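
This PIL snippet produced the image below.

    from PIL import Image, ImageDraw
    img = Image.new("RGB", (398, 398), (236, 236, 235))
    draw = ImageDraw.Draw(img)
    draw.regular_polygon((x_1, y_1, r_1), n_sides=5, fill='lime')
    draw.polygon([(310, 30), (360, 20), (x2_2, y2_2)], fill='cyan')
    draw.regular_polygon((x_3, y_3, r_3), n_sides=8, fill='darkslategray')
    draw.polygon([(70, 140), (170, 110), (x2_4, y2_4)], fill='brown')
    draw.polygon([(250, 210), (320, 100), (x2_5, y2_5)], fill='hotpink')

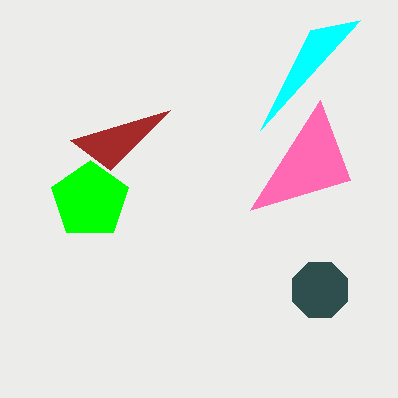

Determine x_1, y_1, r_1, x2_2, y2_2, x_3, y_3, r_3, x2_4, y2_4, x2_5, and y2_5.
x_1 = 90, y_1 = 200, r_1 = 40, x2_2 = 260, y2_2 = 130, x_3 = 320, y_3 = 290, r_3 = 30, x2_4 = 110, y2_4 = 170, x2_5 = 350, y2_5 = 180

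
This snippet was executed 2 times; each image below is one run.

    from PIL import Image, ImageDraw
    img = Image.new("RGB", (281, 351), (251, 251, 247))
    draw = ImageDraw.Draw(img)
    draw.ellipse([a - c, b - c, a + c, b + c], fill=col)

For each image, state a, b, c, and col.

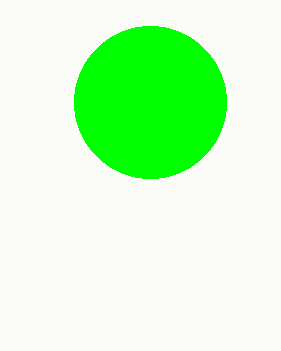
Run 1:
a = 150, b = 102, c = 76, col = 'lime'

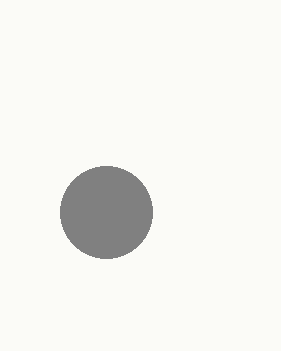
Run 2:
a = 106, b = 212, c = 46, col = 'gray'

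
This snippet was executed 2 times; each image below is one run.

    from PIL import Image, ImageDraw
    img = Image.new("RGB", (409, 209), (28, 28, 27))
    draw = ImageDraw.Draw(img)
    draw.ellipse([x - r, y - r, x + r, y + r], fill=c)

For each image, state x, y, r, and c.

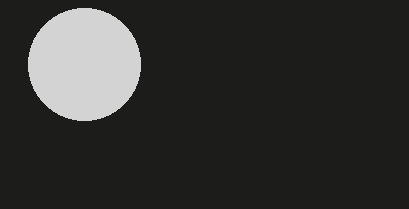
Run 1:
x = 84
y = 64
r = 56
c = 'lightgray'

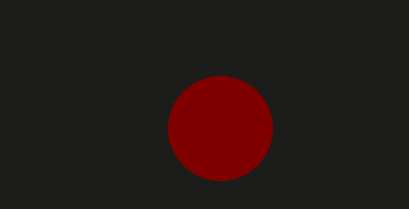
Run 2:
x = 220
y = 128
r = 52
c = 'maroon'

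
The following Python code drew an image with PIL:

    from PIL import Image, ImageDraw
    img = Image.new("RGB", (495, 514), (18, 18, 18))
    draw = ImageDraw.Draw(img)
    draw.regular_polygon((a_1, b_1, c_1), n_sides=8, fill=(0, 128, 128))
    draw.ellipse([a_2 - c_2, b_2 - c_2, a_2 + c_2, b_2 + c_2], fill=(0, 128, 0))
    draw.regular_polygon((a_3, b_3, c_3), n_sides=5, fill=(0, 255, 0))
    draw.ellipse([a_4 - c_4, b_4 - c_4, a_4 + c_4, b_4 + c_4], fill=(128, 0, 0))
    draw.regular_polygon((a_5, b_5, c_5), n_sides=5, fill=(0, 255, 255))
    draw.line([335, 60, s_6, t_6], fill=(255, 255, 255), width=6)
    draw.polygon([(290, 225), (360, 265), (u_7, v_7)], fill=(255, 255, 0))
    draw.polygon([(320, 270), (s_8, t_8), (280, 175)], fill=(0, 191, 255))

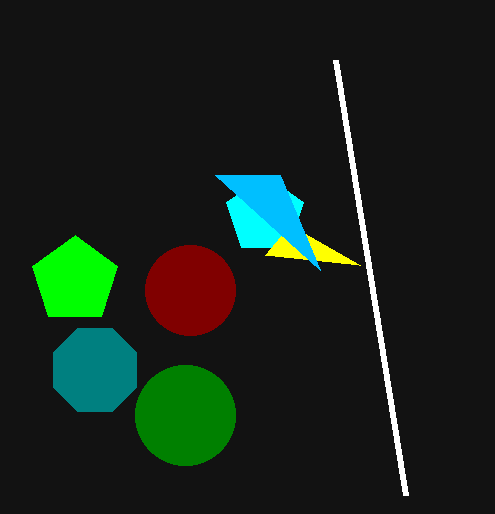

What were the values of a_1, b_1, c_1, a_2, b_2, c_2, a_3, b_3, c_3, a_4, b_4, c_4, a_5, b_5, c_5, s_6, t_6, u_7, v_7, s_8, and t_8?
a_1 = 95
b_1 = 370
c_1 = 45
a_2 = 185
b_2 = 415
c_2 = 50
a_3 = 75
b_3 = 280
c_3 = 45
a_4 = 190
b_4 = 290
c_4 = 45
a_5 = 265
b_5 = 215
c_5 = 40
s_6 = 405
t_6 = 495
u_7 = 265
v_7 = 255
s_8 = 215
t_8 = 175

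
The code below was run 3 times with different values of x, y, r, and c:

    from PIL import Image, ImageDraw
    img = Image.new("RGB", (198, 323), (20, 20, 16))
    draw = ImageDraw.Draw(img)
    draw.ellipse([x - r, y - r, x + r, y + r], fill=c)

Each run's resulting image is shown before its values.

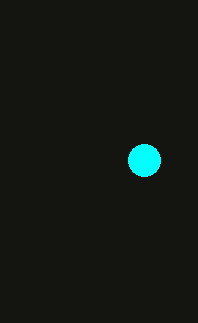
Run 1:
x = 144
y = 160
r = 16
c = 'cyan'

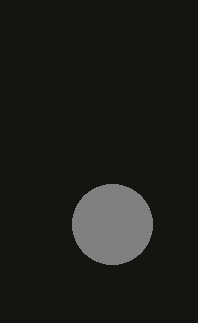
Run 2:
x = 112, y = 224, r = 40, c = 'gray'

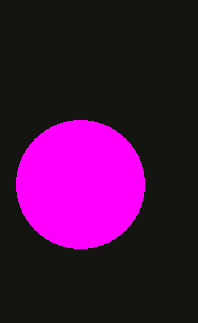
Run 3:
x = 80
y = 184
r = 64
c = 'magenta'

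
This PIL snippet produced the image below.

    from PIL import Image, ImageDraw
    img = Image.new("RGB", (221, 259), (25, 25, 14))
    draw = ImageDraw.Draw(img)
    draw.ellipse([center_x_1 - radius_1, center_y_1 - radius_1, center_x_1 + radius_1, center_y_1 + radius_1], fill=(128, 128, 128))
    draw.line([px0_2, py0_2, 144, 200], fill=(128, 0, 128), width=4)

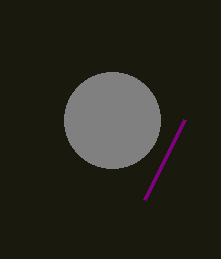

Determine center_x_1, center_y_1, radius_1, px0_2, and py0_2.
center_x_1 = 112
center_y_1 = 120
radius_1 = 48
px0_2 = 184
py0_2 = 120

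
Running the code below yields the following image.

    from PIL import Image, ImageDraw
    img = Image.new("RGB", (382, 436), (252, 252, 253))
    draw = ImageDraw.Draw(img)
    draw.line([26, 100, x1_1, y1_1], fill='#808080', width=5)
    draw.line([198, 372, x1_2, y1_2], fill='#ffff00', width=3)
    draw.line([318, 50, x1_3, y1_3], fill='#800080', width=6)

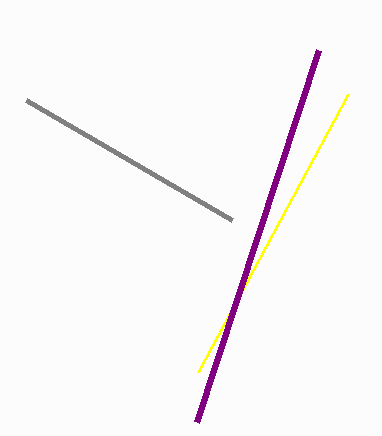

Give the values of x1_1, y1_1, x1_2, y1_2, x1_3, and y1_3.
x1_1 = 232
y1_1 = 220
x1_2 = 348
y1_2 = 94
x1_3 = 196
y1_3 = 422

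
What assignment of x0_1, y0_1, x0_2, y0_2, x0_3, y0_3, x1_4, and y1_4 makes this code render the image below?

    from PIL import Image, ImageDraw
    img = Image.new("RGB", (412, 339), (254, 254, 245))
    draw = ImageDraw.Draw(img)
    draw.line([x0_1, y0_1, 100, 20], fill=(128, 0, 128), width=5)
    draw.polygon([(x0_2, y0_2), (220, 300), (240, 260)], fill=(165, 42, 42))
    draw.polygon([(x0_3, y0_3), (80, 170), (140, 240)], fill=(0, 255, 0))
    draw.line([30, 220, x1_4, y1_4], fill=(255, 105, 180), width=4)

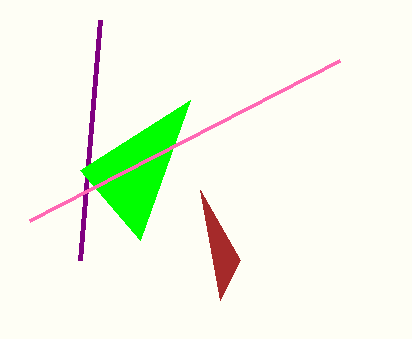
x0_1 = 80; y0_1 = 260; x0_2 = 200; y0_2 = 190; x0_3 = 190; y0_3 = 100; x1_4 = 340; y1_4 = 60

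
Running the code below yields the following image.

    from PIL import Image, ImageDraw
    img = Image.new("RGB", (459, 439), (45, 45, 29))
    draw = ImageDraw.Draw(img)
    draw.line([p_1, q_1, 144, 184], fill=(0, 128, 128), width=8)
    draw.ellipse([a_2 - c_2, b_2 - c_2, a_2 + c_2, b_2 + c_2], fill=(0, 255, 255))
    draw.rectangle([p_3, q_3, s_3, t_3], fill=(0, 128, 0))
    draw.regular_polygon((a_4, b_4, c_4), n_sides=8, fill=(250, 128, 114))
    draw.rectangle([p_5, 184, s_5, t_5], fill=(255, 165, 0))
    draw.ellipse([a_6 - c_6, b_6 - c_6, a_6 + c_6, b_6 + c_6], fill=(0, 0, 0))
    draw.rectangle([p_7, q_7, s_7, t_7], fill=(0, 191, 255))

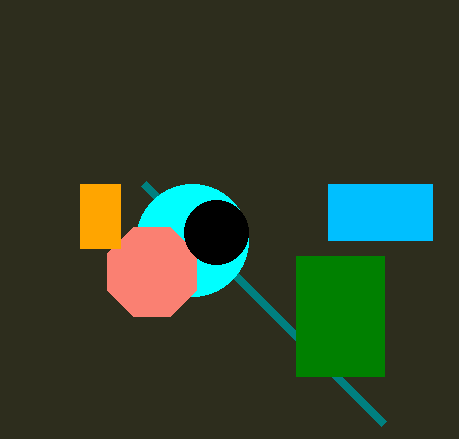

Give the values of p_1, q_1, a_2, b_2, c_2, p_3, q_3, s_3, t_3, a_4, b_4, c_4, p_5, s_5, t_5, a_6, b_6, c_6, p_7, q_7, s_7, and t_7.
p_1 = 384, q_1 = 424, a_2 = 192, b_2 = 240, c_2 = 56, p_3 = 296, q_3 = 256, s_3 = 384, t_3 = 376, a_4 = 152, b_4 = 272, c_4 = 48, p_5 = 80, s_5 = 120, t_5 = 248, a_6 = 216, b_6 = 232, c_6 = 32, p_7 = 328, q_7 = 184, s_7 = 432, t_7 = 240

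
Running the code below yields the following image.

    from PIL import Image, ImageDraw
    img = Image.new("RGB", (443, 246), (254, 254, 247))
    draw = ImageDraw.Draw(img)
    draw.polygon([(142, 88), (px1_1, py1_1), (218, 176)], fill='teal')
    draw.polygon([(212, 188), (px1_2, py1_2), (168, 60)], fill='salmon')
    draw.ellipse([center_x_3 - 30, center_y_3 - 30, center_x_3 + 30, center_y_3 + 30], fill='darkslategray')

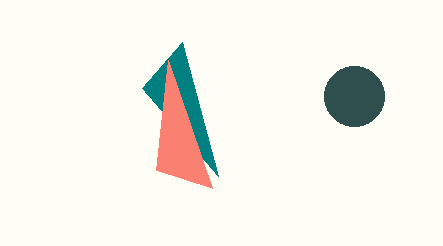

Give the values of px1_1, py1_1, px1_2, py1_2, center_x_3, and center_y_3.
px1_1 = 182
py1_1 = 42
px1_2 = 156
py1_2 = 170
center_x_3 = 354
center_y_3 = 96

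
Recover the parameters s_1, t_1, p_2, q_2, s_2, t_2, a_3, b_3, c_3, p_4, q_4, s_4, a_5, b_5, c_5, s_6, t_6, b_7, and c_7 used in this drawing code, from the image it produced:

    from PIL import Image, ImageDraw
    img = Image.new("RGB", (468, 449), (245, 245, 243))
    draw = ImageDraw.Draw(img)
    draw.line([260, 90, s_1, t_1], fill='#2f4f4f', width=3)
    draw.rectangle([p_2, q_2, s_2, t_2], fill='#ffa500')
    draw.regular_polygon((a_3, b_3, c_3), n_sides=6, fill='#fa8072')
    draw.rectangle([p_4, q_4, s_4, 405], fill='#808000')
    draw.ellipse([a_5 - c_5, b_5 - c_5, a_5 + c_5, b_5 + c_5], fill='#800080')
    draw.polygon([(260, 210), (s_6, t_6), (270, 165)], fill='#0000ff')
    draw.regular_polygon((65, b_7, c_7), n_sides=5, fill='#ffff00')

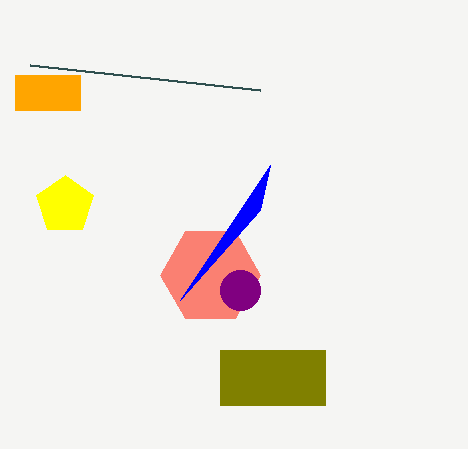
s_1 = 30; t_1 = 65; p_2 = 15; q_2 = 75; s_2 = 80; t_2 = 110; a_3 = 210; b_3 = 275; c_3 = 50; p_4 = 220; q_4 = 350; s_4 = 325; a_5 = 240; b_5 = 290; c_5 = 20; s_6 = 180; t_6 = 300; b_7 = 205; c_7 = 30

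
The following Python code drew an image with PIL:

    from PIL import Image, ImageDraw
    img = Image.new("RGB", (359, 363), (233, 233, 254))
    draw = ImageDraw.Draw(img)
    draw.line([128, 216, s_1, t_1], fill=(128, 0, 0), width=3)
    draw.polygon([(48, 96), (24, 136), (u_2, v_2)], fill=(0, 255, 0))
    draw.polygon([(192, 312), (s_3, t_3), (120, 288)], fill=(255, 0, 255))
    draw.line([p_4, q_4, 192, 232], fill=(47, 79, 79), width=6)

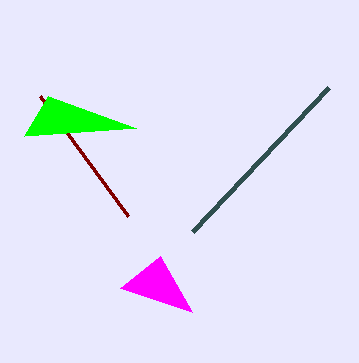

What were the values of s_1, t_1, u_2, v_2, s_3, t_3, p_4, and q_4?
s_1 = 40, t_1 = 96, u_2 = 136, v_2 = 128, s_3 = 160, t_3 = 256, p_4 = 328, q_4 = 88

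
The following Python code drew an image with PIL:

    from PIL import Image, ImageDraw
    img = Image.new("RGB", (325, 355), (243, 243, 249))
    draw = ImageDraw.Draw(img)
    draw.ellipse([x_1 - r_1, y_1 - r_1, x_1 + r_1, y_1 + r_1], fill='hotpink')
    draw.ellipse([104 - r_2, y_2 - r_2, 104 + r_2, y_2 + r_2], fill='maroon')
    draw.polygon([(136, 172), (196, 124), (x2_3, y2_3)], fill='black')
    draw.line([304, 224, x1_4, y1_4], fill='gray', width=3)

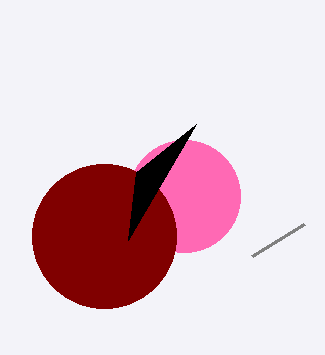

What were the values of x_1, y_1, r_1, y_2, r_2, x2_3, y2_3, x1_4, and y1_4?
x_1 = 184; y_1 = 196; r_1 = 56; y_2 = 236; r_2 = 72; x2_3 = 128; y2_3 = 240; x1_4 = 252; y1_4 = 256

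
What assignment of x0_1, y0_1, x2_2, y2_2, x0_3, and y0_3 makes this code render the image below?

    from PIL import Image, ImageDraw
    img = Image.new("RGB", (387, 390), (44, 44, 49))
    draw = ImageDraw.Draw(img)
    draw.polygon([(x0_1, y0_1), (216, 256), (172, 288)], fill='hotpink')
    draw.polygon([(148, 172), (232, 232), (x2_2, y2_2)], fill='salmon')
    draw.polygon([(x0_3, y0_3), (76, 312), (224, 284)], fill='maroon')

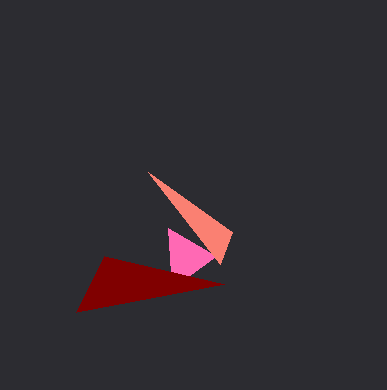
x0_1 = 168, y0_1 = 228, x2_2 = 220, y2_2 = 264, x0_3 = 104, y0_3 = 256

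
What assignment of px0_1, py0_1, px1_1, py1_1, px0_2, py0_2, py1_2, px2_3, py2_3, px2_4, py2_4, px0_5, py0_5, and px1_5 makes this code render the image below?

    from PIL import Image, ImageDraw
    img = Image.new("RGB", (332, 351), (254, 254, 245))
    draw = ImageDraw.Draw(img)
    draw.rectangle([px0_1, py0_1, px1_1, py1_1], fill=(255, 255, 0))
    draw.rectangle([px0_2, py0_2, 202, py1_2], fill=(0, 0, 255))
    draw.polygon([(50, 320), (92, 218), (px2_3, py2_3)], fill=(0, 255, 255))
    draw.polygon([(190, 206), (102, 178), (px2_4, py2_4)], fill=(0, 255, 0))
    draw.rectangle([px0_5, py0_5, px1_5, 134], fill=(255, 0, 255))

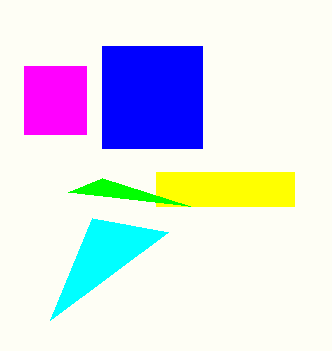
px0_1 = 156
py0_1 = 172
px1_1 = 294
py1_1 = 206
px0_2 = 102
py0_2 = 46
py1_2 = 148
px2_3 = 168
py2_3 = 232
px2_4 = 68
py2_4 = 192
px0_5 = 24
py0_5 = 66
px1_5 = 86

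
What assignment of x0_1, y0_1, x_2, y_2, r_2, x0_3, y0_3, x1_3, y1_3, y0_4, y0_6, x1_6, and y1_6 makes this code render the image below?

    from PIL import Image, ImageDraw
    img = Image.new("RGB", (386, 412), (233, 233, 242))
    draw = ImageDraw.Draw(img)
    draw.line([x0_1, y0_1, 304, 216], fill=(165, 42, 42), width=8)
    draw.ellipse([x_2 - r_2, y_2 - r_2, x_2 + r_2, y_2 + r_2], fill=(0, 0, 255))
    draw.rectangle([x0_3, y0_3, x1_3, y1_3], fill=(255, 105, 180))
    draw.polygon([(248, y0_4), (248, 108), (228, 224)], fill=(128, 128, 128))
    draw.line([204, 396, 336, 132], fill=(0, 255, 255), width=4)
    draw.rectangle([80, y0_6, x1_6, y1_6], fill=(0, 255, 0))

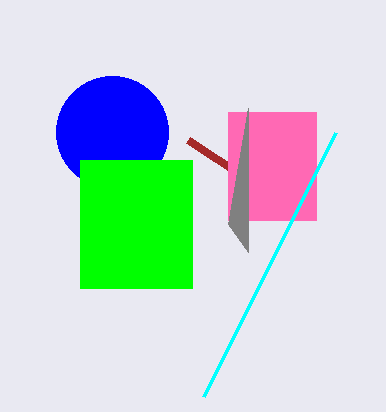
x0_1 = 188; y0_1 = 140; x_2 = 112; y_2 = 132; r_2 = 56; x0_3 = 228; y0_3 = 112; x1_3 = 316; y1_3 = 220; y0_4 = 252; y0_6 = 160; x1_6 = 192; y1_6 = 288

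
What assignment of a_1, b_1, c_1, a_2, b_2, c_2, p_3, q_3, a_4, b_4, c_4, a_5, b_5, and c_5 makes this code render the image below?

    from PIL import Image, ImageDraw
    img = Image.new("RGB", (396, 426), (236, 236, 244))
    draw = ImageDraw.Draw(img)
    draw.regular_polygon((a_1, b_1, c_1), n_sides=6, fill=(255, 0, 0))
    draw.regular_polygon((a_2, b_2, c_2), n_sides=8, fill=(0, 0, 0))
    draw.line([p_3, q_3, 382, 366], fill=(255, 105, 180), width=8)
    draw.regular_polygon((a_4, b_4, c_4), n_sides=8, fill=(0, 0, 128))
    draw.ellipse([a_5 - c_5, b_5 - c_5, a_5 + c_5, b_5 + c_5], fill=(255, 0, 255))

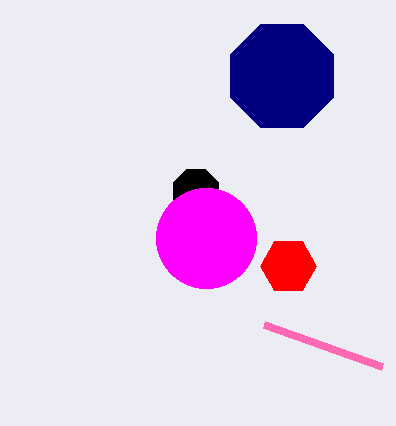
a_1 = 288, b_1 = 266, c_1 = 28, a_2 = 196, b_2 = 192, c_2 = 24, p_3 = 264, q_3 = 324, a_4 = 282, b_4 = 76, c_4 = 56, a_5 = 206, b_5 = 238, c_5 = 50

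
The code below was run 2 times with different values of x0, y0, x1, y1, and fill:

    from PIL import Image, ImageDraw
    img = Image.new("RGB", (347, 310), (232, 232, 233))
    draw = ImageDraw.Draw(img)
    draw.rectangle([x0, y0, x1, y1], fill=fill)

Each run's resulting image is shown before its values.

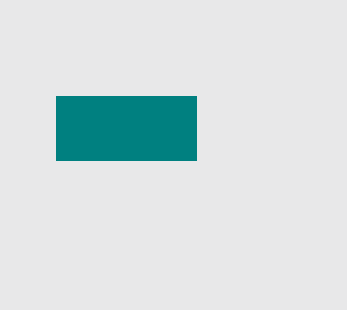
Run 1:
x0 = 56, y0 = 96, x1 = 196, y1 = 160, fill = 'teal'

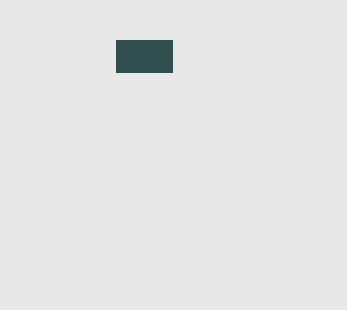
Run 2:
x0 = 116
y0 = 40
x1 = 172
y1 = 72
fill = 'darkslategray'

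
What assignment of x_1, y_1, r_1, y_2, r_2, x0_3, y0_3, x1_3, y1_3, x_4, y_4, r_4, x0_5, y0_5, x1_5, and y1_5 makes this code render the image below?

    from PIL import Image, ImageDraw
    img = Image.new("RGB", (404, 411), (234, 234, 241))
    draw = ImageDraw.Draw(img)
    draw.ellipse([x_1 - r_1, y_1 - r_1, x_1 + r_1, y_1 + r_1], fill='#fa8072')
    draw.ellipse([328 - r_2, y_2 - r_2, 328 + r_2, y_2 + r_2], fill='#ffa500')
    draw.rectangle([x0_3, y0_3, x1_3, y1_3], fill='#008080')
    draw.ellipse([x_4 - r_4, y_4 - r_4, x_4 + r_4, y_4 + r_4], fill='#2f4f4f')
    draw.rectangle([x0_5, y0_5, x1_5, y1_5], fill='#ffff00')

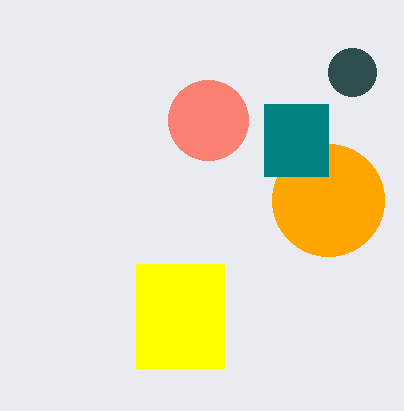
x_1 = 208; y_1 = 120; r_1 = 40; y_2 = 200; r_2 = 56; x0_3 = 264; y0_3 = 104; x1_3 = 328; y1_3 = 176; x_4 = 352; y_4 = 72; r_4 = 24; x0_5 = 136; y0_5 = 264; x1_5 = 224; y1_5 = 368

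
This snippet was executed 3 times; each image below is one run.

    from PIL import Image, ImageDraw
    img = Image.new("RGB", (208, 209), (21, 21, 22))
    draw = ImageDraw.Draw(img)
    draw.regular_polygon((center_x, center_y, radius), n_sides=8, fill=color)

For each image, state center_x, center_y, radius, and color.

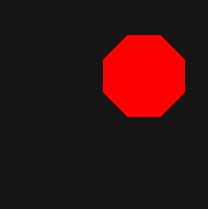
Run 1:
center_x = 144
center_y = 76
radius = 44
color = 'red'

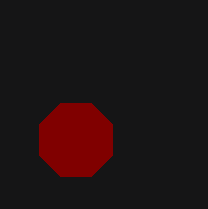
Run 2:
center_x = 76; center_y = 140; radius = 40; color = 'maroon'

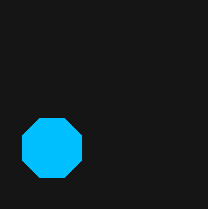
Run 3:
center_x = 52, center_y = 148, radius = 32, color = 'deepskyblue'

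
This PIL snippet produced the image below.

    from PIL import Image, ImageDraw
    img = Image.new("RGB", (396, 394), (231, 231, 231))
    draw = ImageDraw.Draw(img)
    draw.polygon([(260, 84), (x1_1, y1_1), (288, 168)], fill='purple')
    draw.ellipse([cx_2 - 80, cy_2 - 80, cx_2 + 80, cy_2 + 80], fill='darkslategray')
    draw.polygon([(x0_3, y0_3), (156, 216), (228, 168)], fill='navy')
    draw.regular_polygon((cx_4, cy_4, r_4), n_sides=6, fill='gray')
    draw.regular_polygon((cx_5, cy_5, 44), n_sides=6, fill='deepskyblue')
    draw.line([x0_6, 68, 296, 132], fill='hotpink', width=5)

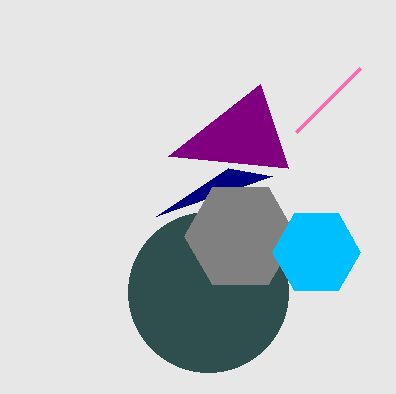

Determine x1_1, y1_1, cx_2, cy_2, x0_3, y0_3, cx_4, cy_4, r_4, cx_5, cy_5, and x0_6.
x1_1 = 168
y1_1 = 156
cx_2 = 208
cy_2 = 292
x0_3 = 272
y0_3 = 176
cx_4 = 240
cy_4 = 236
r_4 = 56
cx_5 = 316
cy_5 = 252
x0_6 = 360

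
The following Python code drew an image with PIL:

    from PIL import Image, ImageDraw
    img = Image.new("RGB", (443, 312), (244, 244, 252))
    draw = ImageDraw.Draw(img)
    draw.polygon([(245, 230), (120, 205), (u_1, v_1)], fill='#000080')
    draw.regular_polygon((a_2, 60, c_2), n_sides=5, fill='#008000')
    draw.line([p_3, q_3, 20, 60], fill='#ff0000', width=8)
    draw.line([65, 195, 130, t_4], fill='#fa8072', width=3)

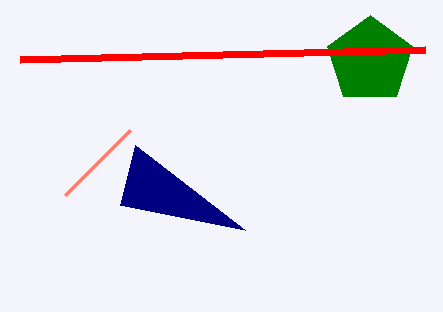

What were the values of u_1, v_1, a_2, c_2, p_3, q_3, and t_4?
u_1 = 135, v_1 = 145, a_2 = 370, c_2 = 45, p_3 = 425, q_3 = 50, t_4 = 130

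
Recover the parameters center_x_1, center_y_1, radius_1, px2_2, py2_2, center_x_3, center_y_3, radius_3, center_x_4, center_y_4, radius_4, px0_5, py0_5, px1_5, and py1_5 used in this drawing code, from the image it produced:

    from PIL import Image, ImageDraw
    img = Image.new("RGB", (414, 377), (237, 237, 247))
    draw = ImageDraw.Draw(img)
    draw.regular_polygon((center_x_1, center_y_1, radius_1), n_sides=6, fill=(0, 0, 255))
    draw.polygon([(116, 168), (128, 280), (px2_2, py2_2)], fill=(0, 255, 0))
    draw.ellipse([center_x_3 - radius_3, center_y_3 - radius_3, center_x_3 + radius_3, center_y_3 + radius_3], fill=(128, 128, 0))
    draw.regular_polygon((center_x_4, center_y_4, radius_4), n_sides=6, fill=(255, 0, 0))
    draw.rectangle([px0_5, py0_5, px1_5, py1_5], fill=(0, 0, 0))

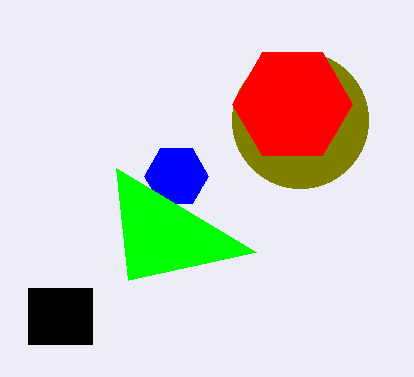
center_x_1 = 176
center_y_1 = 176
radius_1 = 32
px2_2 = 256
py2_2 = 252
center_x_3 = 300
center_y_3 = 120
radius_3 = 68
center_x_4 = 292
center_y_4 = 104
radius_4 = 60
px0_5 = 28
py0_5 = 288
px1_5 = 92
py1_5 = 344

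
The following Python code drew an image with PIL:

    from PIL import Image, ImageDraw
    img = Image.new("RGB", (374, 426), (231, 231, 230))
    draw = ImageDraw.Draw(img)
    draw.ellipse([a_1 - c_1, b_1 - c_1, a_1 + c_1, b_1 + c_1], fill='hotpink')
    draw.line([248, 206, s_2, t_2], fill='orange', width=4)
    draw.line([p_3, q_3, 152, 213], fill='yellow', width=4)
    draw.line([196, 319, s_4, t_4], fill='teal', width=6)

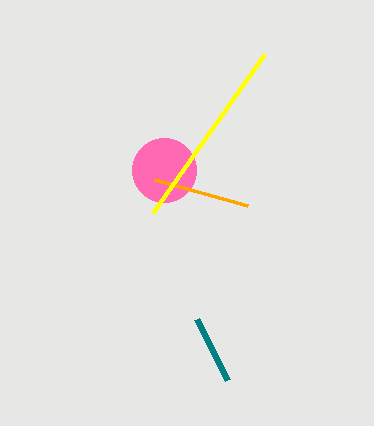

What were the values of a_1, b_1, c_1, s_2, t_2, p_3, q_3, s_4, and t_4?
a_1 = 164; b_1 = 170; c_1 = 32; s_2 = 155; t_2 = 180; p_3 = 264; q_3 = 54; s_4 = 227; t_4 = 380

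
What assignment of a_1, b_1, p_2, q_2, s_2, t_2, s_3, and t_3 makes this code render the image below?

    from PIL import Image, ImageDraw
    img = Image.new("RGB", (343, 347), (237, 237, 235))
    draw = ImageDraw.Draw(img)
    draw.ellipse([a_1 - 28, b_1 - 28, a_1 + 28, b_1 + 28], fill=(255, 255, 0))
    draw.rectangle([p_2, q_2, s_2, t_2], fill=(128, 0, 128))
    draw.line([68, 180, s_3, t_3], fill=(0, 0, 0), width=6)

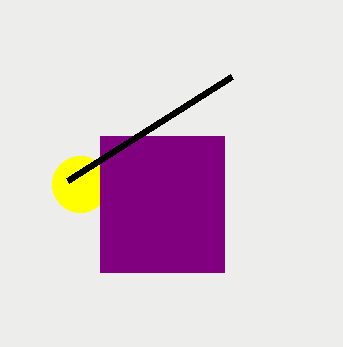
a_1 = 80
b_1 = 184
p_2 = 100
q_2 = 136
s_2 = 224
t_2 = 272
s_3 = 232
t_3 = 76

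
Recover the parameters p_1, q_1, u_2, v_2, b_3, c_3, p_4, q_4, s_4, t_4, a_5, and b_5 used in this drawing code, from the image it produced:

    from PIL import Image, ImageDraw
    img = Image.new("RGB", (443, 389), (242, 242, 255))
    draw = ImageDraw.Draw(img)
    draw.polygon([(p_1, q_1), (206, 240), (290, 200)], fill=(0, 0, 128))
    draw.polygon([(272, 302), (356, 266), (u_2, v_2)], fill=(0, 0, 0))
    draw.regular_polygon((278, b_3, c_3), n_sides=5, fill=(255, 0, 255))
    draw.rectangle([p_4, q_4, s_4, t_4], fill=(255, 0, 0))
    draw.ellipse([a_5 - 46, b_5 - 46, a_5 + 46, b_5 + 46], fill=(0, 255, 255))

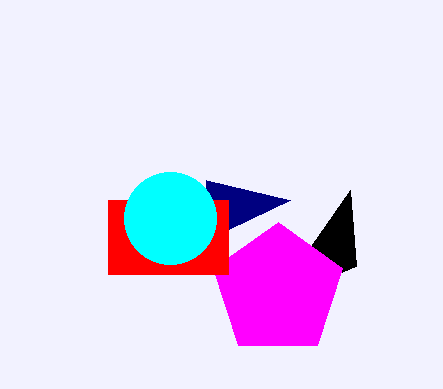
p_1 = 206
q_1 = 180
u_2 = 350
v_2 = 190
b_3 = 290
c_3 = 68
p_4 = 108
q_4 = 200
s_4 = 228
t_4 = 274
a_5 = 170
b_5 = 218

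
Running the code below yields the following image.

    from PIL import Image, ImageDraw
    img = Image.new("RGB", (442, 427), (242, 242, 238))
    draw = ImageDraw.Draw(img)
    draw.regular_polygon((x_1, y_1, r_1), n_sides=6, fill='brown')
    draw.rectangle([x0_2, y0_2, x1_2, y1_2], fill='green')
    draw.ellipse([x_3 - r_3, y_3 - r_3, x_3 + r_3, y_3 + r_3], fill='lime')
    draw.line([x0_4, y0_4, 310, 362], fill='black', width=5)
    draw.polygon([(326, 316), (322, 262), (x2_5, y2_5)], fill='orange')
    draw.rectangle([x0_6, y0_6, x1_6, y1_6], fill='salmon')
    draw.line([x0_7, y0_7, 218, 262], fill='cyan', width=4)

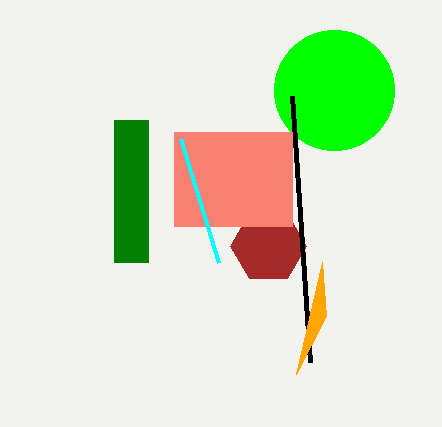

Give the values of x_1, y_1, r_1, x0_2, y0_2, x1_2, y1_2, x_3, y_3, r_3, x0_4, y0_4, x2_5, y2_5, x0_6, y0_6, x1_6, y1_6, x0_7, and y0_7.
x_1 = 268
y_1 = 246
r_1 = 38
x0_2 = 114
y0_2 = 120
x1_2 = 148
y1_2 = 262
x_3 = 334
y_3 = 90
r_3 = 60
x0_4 = 292
y0_4 = 96
x2_5 = 296
y2_5 = 374
x0_6 = 174
y0_6 = 132
x1_6 = 292
y1_6 = 226
x0_7 = 180
y0_7 = 138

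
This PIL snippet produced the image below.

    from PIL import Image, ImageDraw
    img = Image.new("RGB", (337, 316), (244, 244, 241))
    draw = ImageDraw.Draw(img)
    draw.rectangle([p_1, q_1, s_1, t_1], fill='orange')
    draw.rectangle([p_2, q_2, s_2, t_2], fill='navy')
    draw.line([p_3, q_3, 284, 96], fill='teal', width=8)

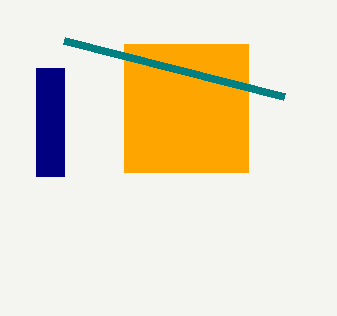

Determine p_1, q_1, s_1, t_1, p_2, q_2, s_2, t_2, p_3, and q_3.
p_1 = 124, q_1 = 44, s_1 = 248, t_1 = 172, p_2 = 36, q_2 = 68, s_2 = 64, t_2 = 176, p_3 = 64, q_3 = 40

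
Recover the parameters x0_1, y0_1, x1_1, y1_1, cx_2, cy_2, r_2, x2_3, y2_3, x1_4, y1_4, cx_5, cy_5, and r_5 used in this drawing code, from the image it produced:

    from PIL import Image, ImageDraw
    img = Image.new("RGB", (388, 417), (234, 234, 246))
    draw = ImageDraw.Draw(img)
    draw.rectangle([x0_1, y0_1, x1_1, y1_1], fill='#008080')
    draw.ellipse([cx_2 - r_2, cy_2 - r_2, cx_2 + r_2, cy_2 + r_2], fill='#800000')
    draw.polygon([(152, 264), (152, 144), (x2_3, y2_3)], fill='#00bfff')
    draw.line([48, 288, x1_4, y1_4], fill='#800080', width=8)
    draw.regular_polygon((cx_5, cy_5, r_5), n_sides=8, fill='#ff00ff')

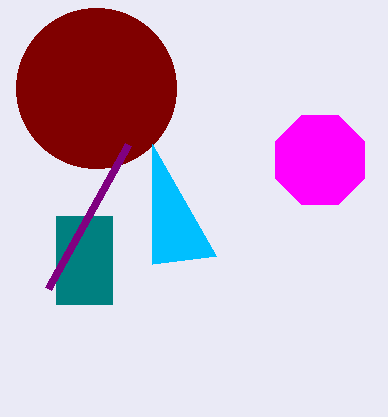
x0_1 = 56, y0_1 = 216, x1_1 = 112, y1_1 = 304, cx_2 = 96, cy_2 = 88, r_2 = 80, x2_3 = 216, y2_3 = 256, x1_4 = 128, y1_4 = 144, cx_5 = 320, cy_5 = 160, r_5 = 48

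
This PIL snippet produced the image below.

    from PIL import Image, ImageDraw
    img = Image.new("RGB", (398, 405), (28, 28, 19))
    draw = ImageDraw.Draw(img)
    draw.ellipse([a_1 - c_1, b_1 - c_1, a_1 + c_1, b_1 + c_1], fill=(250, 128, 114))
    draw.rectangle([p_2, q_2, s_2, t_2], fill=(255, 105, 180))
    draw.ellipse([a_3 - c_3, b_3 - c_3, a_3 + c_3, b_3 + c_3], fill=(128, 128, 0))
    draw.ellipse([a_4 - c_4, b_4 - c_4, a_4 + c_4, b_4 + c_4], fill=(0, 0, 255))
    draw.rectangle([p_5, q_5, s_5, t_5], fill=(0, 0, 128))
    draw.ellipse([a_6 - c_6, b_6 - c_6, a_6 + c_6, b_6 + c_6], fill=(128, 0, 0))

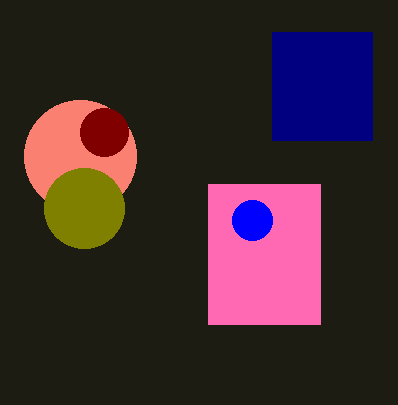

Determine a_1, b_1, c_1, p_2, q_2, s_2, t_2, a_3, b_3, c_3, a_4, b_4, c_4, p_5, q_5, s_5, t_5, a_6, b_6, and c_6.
a_1 = 80, b_1 = 156, c_1 = 56, p_2 = 208, q_2 = 184, s_2 = 320, t_2 = 324, a_3 = 84, b_3 = 208, c_3 = 40, a_4 = 252, b_4 = 220, c_4 = 20, p_5 = 272, q_5 = 32, s_5 = 372, t_5 = 140, a_6 = 104, b_6 = 132, c_6 = 24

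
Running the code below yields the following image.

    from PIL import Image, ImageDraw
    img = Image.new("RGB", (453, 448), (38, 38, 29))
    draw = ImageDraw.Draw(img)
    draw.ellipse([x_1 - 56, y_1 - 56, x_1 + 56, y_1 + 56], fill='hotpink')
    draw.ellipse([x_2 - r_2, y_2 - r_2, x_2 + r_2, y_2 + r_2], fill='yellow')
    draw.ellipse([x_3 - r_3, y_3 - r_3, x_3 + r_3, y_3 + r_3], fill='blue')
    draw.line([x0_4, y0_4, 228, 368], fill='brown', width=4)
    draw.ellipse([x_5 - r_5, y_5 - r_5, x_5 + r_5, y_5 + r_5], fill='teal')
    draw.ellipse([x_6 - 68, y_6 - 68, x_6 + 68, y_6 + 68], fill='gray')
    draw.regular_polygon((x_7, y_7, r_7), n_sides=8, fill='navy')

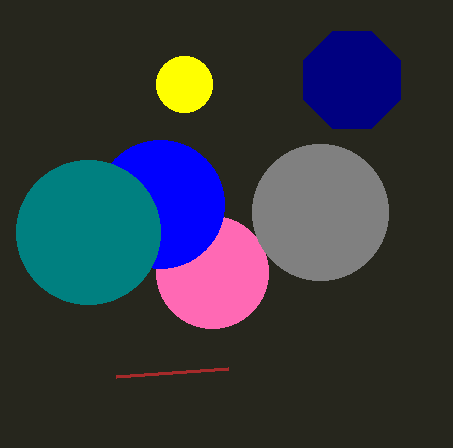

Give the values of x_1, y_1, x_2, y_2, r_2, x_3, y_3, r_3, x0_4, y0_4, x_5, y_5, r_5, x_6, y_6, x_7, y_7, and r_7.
x_1 = 212; y_1 = 272; x_2 = 184; y_2 = 84; r_2 = 28; x_3 = 160; y_3 = 204; r_3 = 64; x0_4 = 116; y0_4 = 376; x_5 = 88; y_5 = 232; r_5 = 72; x_6 = 320; y_6 = 212; x_7 = 352; y_7 = 80; r_7 = 52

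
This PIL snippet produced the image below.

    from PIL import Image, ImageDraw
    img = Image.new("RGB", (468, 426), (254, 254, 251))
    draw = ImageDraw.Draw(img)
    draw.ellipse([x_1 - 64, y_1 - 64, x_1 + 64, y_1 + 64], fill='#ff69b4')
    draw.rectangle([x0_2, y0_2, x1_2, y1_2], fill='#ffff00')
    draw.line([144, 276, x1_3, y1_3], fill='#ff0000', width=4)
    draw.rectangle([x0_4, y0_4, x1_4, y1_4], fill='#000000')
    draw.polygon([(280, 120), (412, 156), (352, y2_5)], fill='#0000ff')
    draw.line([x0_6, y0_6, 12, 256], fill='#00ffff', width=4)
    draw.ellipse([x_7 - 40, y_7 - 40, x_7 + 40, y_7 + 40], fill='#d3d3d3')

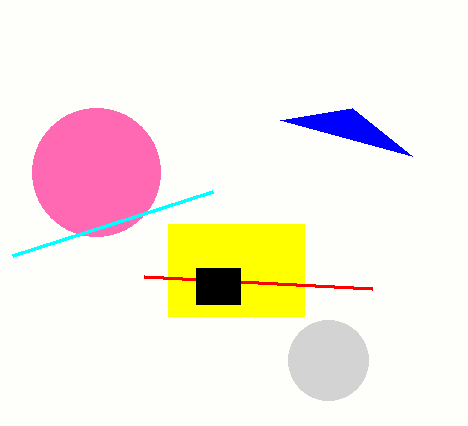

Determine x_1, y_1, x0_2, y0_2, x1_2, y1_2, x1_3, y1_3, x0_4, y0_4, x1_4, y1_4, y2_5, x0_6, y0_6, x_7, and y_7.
x_1 = 96
y_1 = 172
x0_2 = 168
y0_2 = 224
x1_2 = 304
y1_2 = 316
x1_3 = 372
y1_3 = 288
x0_4 = 196
y0_4 = 268
x1_4 = 240
y1_4 = 304
y2_5 = 108
x0_6 = 212
y0_6 = 192
x_7 = 328
y_7 = 360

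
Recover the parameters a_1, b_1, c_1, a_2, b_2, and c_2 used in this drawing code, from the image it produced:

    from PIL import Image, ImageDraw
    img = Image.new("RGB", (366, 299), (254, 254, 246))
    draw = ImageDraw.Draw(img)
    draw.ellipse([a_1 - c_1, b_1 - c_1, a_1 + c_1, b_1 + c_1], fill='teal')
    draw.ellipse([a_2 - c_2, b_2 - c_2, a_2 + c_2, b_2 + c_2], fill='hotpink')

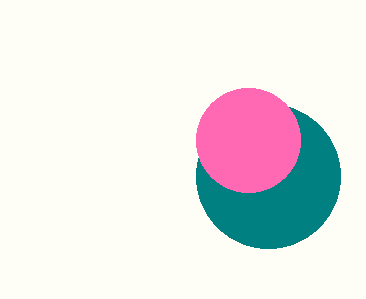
a_1 = 268; b_1 = 176; c_1 = 72; a_2 = 248; b_2 = 140; c_2 = 52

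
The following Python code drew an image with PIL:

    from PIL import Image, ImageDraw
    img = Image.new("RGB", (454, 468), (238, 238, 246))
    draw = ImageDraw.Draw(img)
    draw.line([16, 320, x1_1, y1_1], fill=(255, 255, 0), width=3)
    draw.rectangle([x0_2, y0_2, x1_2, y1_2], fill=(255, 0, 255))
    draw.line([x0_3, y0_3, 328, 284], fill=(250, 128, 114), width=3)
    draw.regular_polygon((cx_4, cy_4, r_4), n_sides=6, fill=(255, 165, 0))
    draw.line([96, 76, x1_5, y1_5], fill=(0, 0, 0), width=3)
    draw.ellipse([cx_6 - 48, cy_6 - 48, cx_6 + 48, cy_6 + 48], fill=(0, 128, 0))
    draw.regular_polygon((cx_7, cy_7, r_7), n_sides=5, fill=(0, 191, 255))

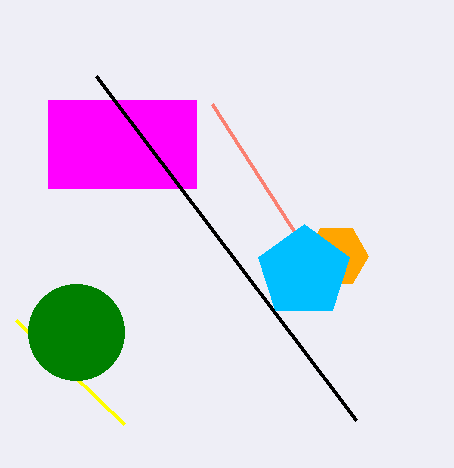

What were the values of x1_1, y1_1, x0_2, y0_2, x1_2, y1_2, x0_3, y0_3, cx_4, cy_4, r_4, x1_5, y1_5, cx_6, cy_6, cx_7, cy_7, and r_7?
x1_1 = 124; y1_1 = 424; x0_2 = 48; y0_2 = 100; x1_2 = 196; y1_2 = 188; x0_3 = 212; y0_3 = 104; cx_4 = 336; cy_4 = 256; r_4 = 32; x1_5 = 356; y1_5 = 420; cx_6 = 76; cy_6 = 332; cx_7 = 304; cy_7 = 272; r_7 = 48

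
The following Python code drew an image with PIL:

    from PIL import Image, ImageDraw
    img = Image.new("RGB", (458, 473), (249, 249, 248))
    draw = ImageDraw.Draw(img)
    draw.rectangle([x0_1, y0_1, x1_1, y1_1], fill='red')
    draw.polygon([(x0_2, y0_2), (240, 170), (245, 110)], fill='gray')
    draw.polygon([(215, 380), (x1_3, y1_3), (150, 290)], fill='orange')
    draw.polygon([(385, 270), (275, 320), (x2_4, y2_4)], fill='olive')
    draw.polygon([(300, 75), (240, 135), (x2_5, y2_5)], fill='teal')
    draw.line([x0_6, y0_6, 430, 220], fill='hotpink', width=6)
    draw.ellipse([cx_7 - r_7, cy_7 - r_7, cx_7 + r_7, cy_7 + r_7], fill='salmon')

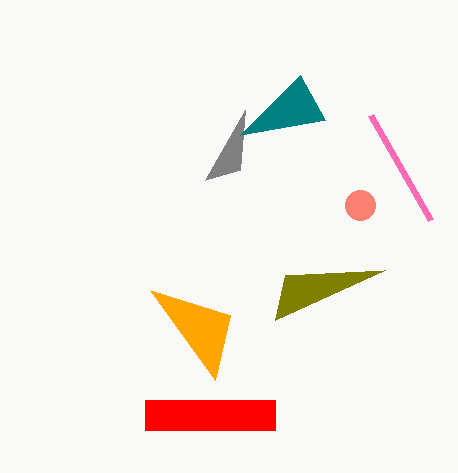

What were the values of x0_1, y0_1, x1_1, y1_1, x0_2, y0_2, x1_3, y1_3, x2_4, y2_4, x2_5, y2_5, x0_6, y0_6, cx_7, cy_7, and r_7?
x0_1 = 145
y0_1 = 400
x1_1 = 275
y1_1 = 430
x0_2 = 205
y0_2 = 180
x1_3 = 230
y1_3 = 315
x2_4 = 285
y2_4 = 275
x2_5 = 325
y2_5 = 120
x0_6 = 370
y0_6 = 115
cx_7 = 360
cy_7 = 205
r_7 = 15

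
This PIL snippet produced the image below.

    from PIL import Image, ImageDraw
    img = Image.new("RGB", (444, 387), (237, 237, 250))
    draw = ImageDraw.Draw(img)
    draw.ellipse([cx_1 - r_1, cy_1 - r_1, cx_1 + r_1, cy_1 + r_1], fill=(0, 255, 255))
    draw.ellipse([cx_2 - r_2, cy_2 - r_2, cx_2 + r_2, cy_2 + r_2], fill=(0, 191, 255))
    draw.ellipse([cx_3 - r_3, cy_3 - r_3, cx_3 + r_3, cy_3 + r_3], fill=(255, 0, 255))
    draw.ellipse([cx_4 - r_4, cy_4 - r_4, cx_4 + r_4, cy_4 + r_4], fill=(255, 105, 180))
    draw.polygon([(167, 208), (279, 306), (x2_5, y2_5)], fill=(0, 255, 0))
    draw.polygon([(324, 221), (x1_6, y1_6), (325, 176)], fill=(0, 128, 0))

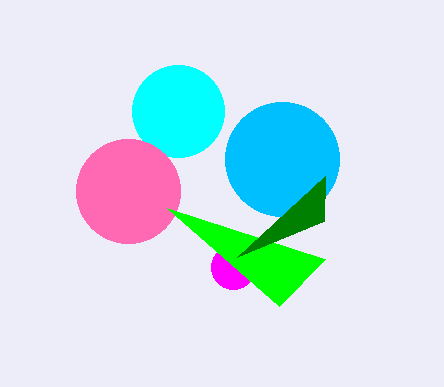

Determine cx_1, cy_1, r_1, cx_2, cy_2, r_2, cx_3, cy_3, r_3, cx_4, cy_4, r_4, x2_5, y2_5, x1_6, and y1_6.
cx_1 = 178; cy_1 = 111; r_1 = 46; cx_2 = 282; cy_2 = 159; r_2 = 57; cx_3 = 233; cy_3 = 267; r_3 = 22; cx_4 = 128; cy_4 = 191; r_4 = 52; x2_5 = 325; y2_5 = 259; x1_6 = 237; y1_6 = 257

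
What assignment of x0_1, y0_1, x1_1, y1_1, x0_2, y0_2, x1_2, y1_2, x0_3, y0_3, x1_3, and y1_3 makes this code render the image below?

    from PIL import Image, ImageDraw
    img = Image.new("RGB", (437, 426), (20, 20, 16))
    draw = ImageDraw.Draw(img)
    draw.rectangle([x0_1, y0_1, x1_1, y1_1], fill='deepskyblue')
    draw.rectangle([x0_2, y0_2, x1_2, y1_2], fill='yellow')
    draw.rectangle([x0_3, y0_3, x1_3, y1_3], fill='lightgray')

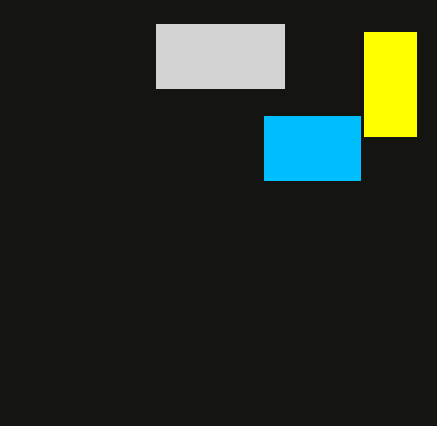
x0_1 = 264, y0_1 = 116, x1_1 = 360, y1_1 = 180, x0_2 = 364, y0_2 = 32, x1_2 = 416, y1_2 = 136, x0_3 = 156, y0_3 = 24, x1_3 = 284, y1_3 = 88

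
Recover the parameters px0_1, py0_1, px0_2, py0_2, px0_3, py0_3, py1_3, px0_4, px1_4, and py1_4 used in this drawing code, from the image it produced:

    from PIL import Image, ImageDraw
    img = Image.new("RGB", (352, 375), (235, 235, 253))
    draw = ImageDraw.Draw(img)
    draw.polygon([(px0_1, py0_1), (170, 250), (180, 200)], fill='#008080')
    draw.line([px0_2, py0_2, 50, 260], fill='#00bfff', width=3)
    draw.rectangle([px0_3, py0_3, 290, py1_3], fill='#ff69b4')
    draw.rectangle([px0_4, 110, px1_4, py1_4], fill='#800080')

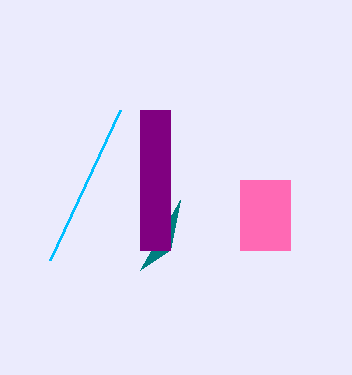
px0_1 = 140; py0_1 = 270; px0_2 = 120; py0_2 = 110; px0_3 = 240; py0_3 = 180; py1_3 = 250; px0_4 = 140; px1_4 = 170; py1_4 = 250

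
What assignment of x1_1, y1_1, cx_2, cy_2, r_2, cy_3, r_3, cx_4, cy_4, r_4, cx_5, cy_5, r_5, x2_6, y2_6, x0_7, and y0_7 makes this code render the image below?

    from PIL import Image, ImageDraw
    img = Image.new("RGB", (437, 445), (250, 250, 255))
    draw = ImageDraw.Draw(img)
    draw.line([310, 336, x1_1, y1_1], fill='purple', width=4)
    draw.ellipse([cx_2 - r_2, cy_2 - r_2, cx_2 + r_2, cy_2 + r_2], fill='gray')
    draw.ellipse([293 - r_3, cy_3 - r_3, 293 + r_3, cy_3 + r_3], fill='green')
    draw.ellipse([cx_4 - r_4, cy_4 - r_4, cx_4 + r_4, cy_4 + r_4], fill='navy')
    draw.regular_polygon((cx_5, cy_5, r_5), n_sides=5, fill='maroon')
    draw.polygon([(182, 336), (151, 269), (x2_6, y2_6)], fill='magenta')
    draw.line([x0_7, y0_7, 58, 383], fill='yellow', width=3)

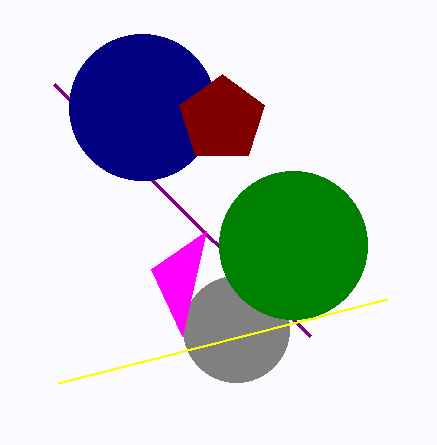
x1_1 = 54; y1_1 = 84; cx_2 = 236; cy_2 = 329; r_2 = 53; cy_3 = 245; r_3 = 74; cx_4 = 142; cy_4 = 107; r_4 = 73; cx_5 = 222; cy_5 = 119; r_5 = 45; x2_6 = 206; y2_6 = 231; x0_7 = 387; y0_7 = 299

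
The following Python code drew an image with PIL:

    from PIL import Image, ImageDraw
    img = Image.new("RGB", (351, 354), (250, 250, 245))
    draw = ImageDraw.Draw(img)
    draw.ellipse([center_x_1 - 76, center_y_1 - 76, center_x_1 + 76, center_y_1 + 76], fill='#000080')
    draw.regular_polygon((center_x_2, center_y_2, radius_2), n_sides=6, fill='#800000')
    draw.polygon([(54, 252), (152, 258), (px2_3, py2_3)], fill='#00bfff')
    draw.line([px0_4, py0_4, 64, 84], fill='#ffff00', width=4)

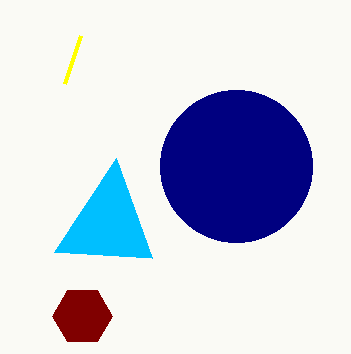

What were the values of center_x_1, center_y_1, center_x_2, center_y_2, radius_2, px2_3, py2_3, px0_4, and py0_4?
center_x_1 = 236, center_y_1 = 166, center_x_2 = 82, center_y_2 = 316, radius_2 = 30, px2_3 = 116, py2_3 = 158, px0_4 = 80, py0_4 = 36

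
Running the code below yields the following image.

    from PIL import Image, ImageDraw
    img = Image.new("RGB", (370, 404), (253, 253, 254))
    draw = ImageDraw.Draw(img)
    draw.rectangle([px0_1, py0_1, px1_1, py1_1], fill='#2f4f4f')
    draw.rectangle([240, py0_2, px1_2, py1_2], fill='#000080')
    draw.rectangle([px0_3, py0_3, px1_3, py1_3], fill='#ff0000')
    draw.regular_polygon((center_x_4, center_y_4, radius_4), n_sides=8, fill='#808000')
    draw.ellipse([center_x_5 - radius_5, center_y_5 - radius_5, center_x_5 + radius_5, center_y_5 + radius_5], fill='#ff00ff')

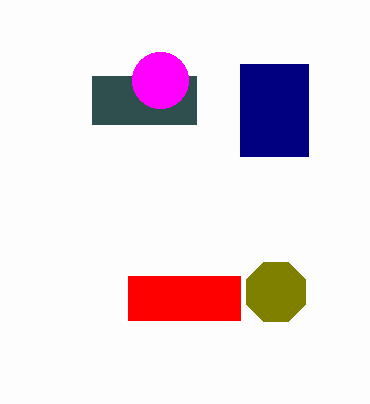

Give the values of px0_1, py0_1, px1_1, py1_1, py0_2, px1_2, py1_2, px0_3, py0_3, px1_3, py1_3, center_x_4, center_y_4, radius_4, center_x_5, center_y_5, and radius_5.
px0_1 = 92; py0_1 = 76; px1_1 = 196; py1_1 = 124; py0_2 = 64; px1_2 = 308; py1_2 = 156; px0_3 = 128; py0_3 = 276; px1_3 = 240; py1_3 = 320; center_x_4 = 276; center_y_4 = 292; radius_4 = 32; center_x_5 = 160; center_y_5 = 80; radius_5 = 28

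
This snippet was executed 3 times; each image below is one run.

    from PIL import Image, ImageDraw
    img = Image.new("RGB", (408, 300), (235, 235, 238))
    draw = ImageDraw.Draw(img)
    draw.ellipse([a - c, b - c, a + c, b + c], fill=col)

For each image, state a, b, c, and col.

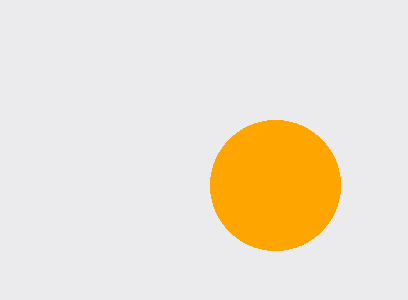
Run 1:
a = 275
b = 185
c = 65
col = 'orange'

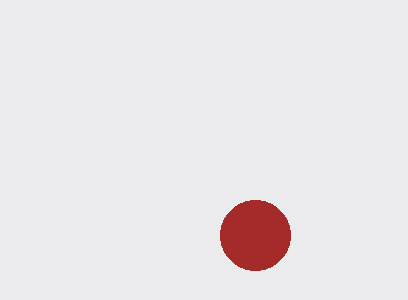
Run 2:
a = 255
b = 235
c = 35
col = 'brown'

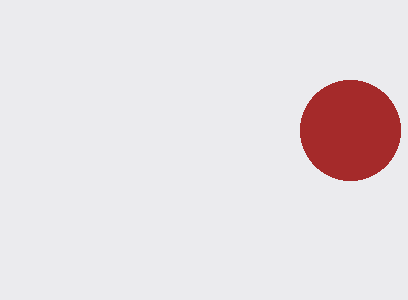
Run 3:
a = 350, b = 130, c = 50, col = 'brown'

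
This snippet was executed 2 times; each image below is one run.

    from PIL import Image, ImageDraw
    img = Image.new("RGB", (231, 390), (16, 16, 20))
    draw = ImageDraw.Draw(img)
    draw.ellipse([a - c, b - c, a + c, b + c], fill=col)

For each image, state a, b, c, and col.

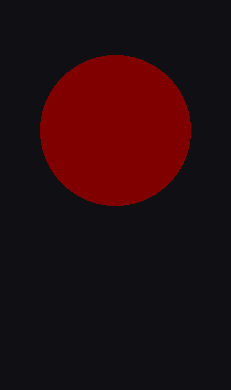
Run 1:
a = 115; b = 130; c = 75; col = 'maroon'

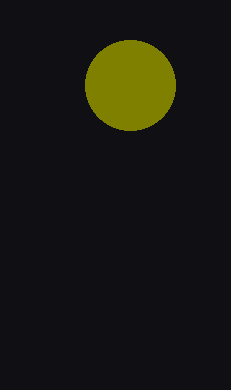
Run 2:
a = 130; b = 85; c = 45; col = 'olive'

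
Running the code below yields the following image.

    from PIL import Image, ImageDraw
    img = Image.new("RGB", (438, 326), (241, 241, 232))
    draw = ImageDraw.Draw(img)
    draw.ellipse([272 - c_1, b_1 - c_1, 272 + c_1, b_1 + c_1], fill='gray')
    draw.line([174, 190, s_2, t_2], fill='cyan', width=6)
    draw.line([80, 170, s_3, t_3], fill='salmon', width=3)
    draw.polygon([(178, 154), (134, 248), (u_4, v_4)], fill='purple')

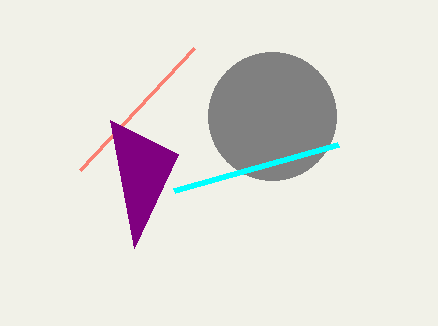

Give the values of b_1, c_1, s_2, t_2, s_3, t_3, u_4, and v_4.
b_1 = 116, c_1 = 64, s_2 = 338, t_2 = 144, s_3 = 194, t_3 = 48, u_4 = 110, v_4 = 120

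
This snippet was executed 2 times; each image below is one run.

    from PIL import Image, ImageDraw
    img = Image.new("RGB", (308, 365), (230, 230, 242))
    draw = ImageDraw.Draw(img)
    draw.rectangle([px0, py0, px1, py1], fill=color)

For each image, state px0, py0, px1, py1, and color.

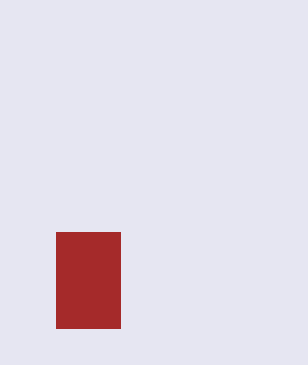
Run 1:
px0 = 56, py0 = 232, px1 = 120, py1 = 328, color = 'brown'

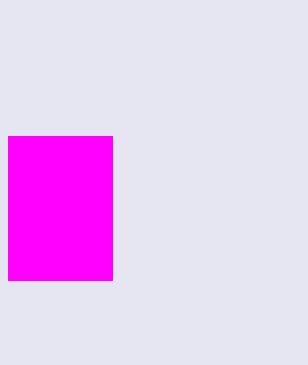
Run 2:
px0 = 8, py0 = 136, px1 = 112, py1 = 280, color = 'magenta'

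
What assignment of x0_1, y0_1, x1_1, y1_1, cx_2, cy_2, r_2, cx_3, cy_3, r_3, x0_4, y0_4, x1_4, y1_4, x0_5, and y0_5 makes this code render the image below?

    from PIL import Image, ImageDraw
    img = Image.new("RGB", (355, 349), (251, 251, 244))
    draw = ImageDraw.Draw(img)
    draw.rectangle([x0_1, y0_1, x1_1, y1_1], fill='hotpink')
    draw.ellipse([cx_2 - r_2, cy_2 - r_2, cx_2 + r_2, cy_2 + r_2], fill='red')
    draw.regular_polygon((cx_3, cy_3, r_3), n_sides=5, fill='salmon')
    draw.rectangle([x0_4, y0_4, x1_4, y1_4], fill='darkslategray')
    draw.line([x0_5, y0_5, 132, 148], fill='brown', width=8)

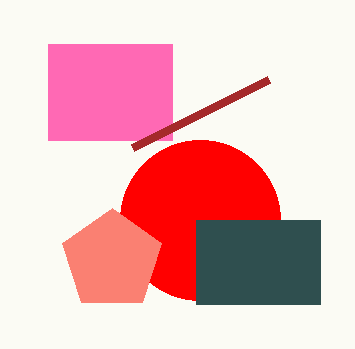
x0_1 = 48
y0_1 = 44
x1_1 = 172
y1_1 = 140
cx_2 = 200
cy_2 = 220
r_2 = 80
cx_3 = 112
cy_3 = 260
r_3 = 52
x0_4 = 196
y0_4 = 220
x1_4 = 320
y1_4 = 304
x0_5 = 268
y0_5 = 80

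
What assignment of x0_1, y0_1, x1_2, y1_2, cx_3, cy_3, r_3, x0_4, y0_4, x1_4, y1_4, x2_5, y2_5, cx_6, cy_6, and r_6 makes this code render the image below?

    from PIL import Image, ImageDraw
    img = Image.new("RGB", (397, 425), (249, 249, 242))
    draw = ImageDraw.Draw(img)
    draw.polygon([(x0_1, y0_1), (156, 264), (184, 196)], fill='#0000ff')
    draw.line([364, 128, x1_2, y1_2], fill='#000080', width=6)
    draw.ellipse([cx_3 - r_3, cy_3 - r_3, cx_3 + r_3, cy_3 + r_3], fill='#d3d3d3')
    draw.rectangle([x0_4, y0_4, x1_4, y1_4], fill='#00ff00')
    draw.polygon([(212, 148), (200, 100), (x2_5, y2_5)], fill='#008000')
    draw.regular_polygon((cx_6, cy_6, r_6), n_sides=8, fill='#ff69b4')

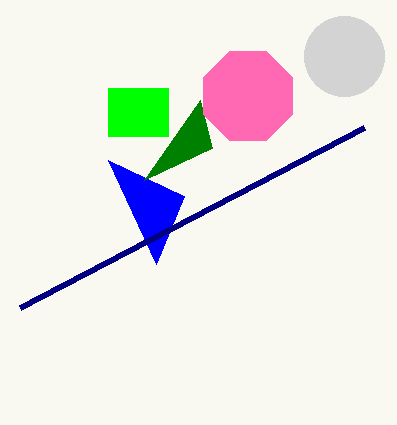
x0_1 = 108, y0_1 = 160, x1_2 = 20, y1_2 = 308, cx_3 = 344, cy_3 = 56, r_3 = 40, x0_4 = 108, y0_4 = 88, x1_4 = 168, y1_4 = 136, x2_5 = 144, y2_5 = 180, cx_6 = 248, cy_6 = 96, r_6 = 48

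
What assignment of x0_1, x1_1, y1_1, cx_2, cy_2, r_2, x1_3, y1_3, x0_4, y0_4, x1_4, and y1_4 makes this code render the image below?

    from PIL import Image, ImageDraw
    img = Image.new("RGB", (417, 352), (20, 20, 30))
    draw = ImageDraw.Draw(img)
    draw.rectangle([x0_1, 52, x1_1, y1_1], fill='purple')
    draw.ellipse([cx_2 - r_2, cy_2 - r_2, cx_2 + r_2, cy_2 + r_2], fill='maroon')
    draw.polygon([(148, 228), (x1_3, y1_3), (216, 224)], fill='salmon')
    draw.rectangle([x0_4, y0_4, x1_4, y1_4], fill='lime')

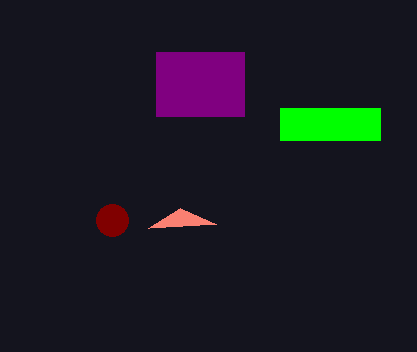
x0_1 = 156; x1_1 = 244; y1_1 = 116; cx_2 = 112; cy_2 = 220; r_2 = 16; x1_3 = 180; y1_3 = 208; x0_4 = 280; y0_4 = 108; x1_4 = 380; y1_4 = 140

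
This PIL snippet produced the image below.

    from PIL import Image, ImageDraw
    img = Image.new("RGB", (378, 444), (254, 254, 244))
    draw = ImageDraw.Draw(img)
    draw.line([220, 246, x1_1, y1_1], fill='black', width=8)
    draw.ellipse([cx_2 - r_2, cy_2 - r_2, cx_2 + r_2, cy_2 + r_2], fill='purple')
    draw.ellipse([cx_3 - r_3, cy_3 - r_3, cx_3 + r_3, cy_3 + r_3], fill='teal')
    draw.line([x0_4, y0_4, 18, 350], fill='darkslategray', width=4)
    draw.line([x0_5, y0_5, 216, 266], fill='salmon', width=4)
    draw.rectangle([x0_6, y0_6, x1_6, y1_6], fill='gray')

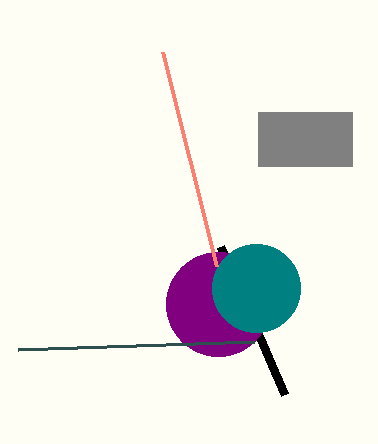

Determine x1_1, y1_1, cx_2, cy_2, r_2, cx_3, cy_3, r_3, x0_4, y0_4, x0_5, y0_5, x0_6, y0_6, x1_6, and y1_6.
x1_1 = 284, y1_1 = 394, cx_2 = 218, cy_2 = 304, r_2 = 52, cx_3 = 256, cy_3 = 288, r_3 = 44, x0_4 = 254, y0_4 = 342, x0_5 = 162, y0_5 = 52, x0_6 = 258, y0_6 = 112, x1_6 = 352, y1_6 = 166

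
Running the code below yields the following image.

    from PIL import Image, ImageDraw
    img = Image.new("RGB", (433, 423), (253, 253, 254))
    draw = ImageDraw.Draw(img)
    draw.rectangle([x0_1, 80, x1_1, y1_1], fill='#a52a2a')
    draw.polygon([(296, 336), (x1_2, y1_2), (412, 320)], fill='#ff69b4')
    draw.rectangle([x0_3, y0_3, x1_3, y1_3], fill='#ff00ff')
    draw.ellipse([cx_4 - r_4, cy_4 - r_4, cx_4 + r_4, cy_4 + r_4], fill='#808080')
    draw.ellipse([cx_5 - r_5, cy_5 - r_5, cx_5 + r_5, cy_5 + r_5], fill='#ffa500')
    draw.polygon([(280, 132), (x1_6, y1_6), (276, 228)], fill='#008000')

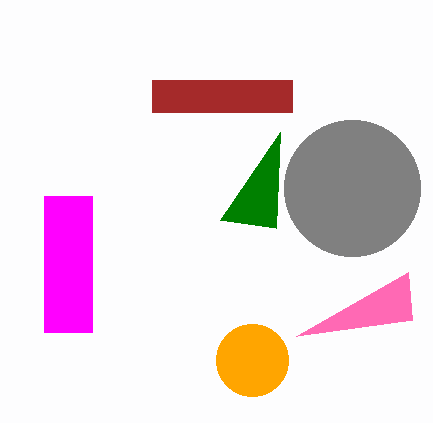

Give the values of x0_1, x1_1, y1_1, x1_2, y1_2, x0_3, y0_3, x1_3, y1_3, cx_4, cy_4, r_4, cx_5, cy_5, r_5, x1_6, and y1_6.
x0_1 = 152
x1_1 = 292
y1_1 = 112
x1_2 = 408
y1_2 = 272
x0_3 = 44
y0_3 = 196
x1_3 = 92
y1_3 = 332
cx_4 = 352
cy_4 = 188
r_4 = 68
cx_5 = 252
cy_5 = 360
r_5 = 36
x1_6 = 220
y1_6 = 220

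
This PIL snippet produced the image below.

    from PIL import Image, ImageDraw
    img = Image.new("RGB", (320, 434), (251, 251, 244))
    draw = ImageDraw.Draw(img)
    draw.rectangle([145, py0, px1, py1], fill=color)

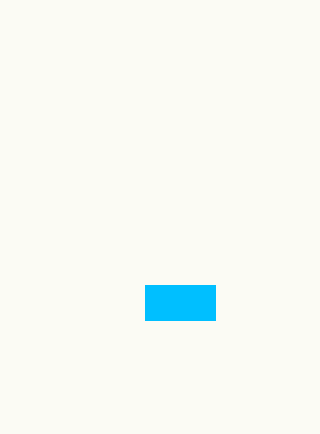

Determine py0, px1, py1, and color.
py0 = 285
px1 = 215
py1 = 320
color = 'deepskyblue'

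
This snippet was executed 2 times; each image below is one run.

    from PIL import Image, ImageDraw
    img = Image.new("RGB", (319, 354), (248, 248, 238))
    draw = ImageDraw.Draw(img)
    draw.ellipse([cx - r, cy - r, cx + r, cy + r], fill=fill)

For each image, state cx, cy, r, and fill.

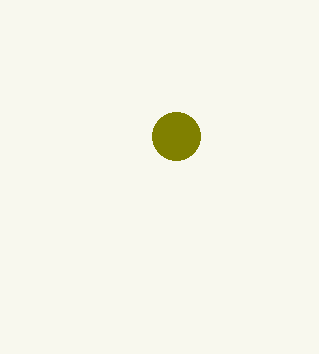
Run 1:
cx = 176; cy = 136; r = 24; fill = 'olive'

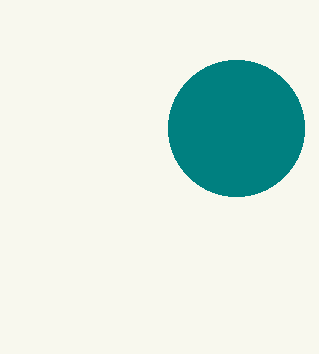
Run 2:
cx = 236, cy = 128, r = 68, fill = 'teal'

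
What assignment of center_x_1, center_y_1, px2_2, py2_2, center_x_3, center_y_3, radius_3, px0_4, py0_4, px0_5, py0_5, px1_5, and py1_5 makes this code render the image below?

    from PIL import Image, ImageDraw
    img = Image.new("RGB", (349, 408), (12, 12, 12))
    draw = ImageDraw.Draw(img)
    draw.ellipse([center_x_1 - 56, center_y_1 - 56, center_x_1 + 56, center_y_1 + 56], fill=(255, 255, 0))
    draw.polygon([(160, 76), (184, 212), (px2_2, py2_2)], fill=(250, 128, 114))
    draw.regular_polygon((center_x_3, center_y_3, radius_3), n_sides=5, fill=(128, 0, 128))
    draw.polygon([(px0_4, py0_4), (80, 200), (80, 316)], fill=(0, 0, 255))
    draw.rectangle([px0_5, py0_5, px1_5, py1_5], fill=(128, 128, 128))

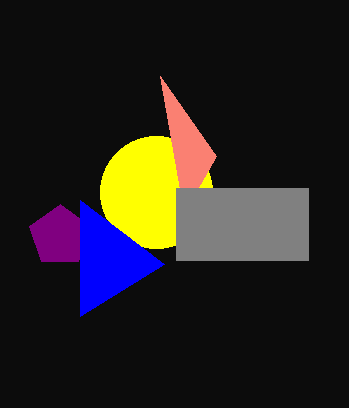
center_x_1 = 156
center_y_1 = 192
px2_2 = 216
py2_2 = 156
center_x_3 = 60
center_y_3 = 236
radius_3 = 32
px0_4 = 164
py0_4 = 264
px0_5 = 176
py0_5 = 188
px1_5 = 308
py1_5 = 260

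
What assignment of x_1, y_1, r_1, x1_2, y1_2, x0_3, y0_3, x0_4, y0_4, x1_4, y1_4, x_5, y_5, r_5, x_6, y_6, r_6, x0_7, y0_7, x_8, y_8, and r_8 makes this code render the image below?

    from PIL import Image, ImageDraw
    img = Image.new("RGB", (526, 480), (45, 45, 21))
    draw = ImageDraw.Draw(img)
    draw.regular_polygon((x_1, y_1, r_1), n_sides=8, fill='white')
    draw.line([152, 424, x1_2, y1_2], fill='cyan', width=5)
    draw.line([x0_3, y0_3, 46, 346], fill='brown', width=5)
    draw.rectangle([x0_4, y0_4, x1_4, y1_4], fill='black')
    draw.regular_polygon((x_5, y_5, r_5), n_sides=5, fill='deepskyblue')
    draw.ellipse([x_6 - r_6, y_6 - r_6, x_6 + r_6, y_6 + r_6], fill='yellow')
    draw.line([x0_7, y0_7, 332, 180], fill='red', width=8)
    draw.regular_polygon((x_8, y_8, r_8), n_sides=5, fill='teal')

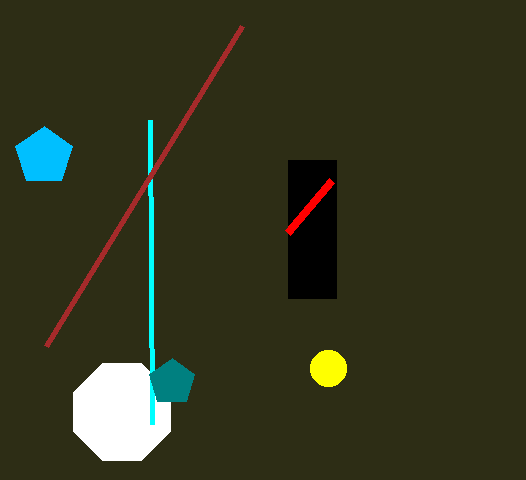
x_1 = 122
y_1 = 412
r_1 = 52
x1_2 = 150
y1_2 = 120
x0_3 = 242
y0_3 = 26
x0_4 = 288
y0_4 = 160
x1_4 = 336
y1_4 = 298
x_5 = 44
y_5 = 156
r_5 = 30
x_6 = 328
y_6 = 368
r_6 = 18
x0_7 = 288
y0_7 = 232
x_8 = 172
y_8 = 382
r_8 = 24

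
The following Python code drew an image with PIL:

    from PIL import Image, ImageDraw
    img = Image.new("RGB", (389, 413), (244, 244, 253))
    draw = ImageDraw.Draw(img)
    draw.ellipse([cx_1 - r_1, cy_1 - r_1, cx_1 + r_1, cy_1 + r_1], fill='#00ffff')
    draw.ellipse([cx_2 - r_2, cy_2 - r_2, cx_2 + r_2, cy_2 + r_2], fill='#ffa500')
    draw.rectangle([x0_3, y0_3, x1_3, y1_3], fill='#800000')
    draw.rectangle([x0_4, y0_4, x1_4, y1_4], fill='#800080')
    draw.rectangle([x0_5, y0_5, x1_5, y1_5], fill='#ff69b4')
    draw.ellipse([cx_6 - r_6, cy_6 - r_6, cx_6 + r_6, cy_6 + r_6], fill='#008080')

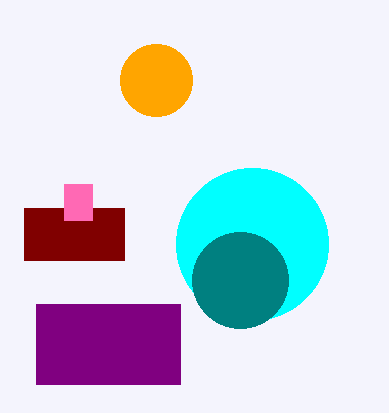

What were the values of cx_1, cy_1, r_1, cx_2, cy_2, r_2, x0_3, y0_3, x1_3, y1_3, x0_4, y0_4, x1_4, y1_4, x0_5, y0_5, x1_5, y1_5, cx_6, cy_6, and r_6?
cx_1 = 252
cy_1 = 244
r_1 = 76
cx_2 = 156
cy_2 = 80
r_2 = 36
x0_3 = 24
y0_3 = 208
x1_3 = 124
y1_3 = 260
x0_4 = 36
y0_4 = 304
x1_4 = 180
y1_4 = 384
x0_5 = 64
y0_5 = 184
x1_5 = 92
y1_5 = 220
cx_6 = 240
cy_6 = 280
r_6 = 48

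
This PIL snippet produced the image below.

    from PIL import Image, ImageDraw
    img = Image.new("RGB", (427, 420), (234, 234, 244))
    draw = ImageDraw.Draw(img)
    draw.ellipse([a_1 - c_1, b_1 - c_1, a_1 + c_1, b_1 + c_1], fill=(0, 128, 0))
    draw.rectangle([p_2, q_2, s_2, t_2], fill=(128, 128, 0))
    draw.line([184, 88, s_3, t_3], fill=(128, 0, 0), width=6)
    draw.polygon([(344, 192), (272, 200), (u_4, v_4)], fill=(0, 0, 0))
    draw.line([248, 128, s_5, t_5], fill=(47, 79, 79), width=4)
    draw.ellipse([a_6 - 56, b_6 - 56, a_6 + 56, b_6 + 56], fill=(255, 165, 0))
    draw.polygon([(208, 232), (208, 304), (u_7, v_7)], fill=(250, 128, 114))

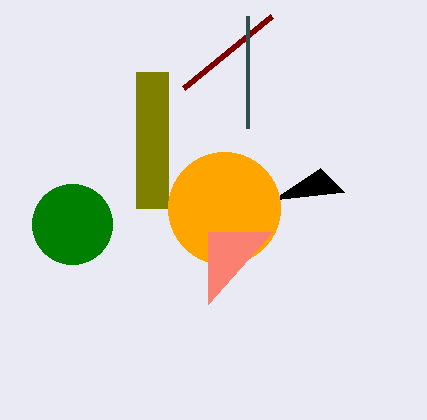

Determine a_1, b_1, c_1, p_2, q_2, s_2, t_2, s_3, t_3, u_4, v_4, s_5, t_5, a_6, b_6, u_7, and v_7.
a_1 = 72; b_1 = 224; c_1 = 40; p_2 = 136; q_2 = 72; s_2 = 168; t_2 = 208; s_3 = 272; t_3 = 16; u_4 = 320; v_4 = 168; s_5 = 248; t_5 = 16; a_6 = 224; b_6 = 208; u_7 = 272; v_7 = 232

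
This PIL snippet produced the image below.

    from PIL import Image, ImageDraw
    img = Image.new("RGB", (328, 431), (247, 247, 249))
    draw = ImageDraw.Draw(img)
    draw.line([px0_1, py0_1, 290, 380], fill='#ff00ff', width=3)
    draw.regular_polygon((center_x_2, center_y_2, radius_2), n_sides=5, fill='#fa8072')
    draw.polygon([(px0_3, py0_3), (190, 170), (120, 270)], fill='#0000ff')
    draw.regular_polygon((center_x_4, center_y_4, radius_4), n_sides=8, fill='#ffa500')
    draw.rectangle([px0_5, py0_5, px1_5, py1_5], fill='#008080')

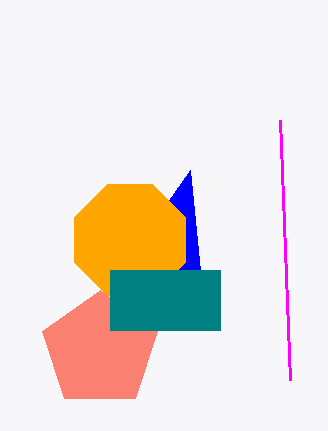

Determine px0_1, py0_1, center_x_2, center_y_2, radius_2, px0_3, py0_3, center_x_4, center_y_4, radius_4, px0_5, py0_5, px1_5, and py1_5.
px0_1 = 280, py0_1 = 120, center_x_2 = 100, center_y_2 = 350, radius_2 = 60, px0_3 = 200, py0_3 = 270, center_x_4 = 130, center_y_4 = 240, radius_4 = 60, px0_5 = 110, py0_5 = 270, px1_5 = 220, py1_5 = 330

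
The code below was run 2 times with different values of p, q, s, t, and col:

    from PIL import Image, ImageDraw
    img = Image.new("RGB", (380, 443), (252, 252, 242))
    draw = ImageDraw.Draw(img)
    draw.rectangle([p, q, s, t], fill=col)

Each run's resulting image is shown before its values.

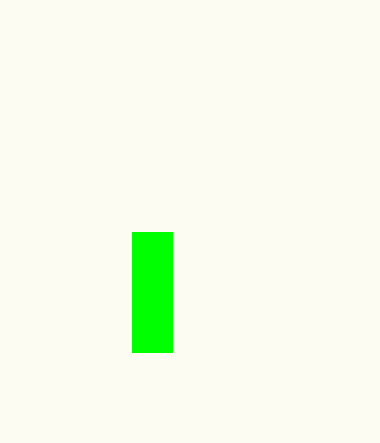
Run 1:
p = 132; q = 232; s = 172; t = 352; col = 'lime'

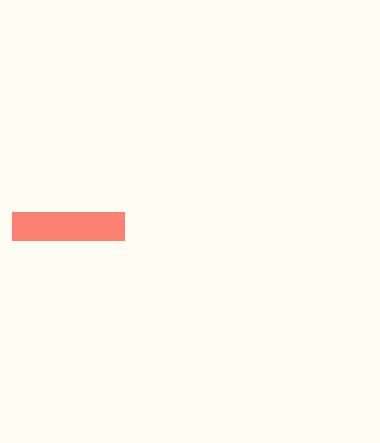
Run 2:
p = 12
q = 212
s = 124
t = 240
col = 'salmon'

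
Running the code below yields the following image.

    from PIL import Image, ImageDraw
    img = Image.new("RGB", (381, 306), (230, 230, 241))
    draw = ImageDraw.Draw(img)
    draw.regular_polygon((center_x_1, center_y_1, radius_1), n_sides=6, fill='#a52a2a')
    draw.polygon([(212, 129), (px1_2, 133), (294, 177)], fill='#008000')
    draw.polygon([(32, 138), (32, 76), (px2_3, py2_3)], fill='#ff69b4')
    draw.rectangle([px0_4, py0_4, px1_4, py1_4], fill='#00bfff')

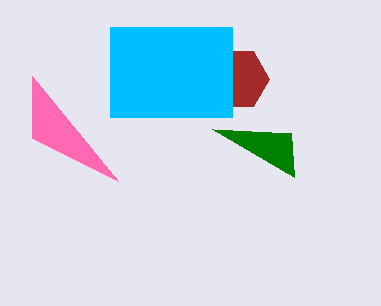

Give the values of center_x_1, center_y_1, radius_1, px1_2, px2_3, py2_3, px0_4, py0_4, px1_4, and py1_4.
center_x_1 = 237
center_y_1 = 79
radius_1 = 32
px1_2 = 291
px2_3 = 118
py2_3 = 181
px0_4 = 110
py0_4 = 27
px1_4 = 232
py1_4 = 117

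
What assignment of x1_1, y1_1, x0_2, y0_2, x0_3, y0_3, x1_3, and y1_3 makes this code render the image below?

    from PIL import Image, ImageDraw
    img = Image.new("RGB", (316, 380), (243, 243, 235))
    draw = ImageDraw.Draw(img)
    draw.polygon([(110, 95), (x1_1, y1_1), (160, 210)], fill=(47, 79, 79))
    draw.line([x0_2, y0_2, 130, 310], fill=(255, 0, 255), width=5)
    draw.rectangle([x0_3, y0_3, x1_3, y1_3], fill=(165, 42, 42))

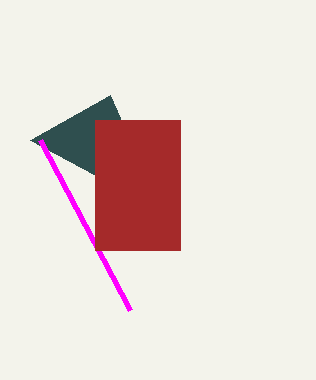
x1_1 = 30
y1_1 = 140
x0_2 = 40
y0_2 = 140
x0_3 = 95
y0_3 = 120
x1_3 = 180
y1_3 = 250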